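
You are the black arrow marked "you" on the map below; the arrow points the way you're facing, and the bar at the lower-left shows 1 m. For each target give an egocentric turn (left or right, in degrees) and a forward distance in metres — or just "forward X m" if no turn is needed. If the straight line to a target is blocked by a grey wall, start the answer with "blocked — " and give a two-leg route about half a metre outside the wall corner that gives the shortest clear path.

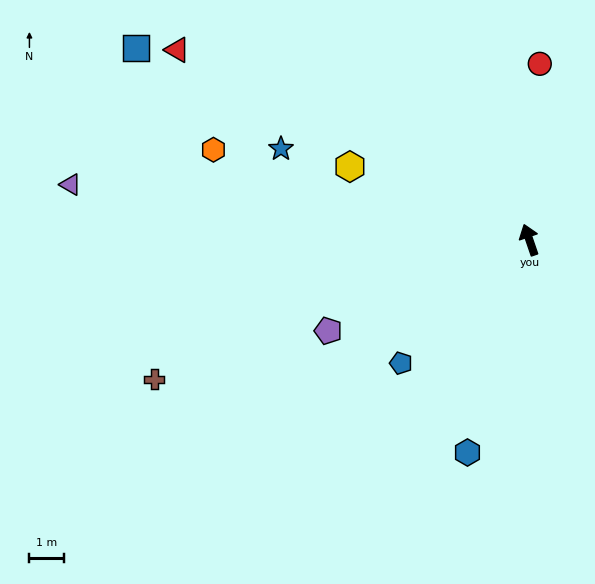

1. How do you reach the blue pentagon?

turn left 115°, forward 5.2 m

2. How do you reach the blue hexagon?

turn left 145°, forward 6.5 m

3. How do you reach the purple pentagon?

turn left 95°, forward 6.4 m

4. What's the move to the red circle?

turn right 22°, forward 5.1 m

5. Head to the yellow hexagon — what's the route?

turn left 49°, forward 5.6 m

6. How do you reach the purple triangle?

turn left 64°, forward 13.5 m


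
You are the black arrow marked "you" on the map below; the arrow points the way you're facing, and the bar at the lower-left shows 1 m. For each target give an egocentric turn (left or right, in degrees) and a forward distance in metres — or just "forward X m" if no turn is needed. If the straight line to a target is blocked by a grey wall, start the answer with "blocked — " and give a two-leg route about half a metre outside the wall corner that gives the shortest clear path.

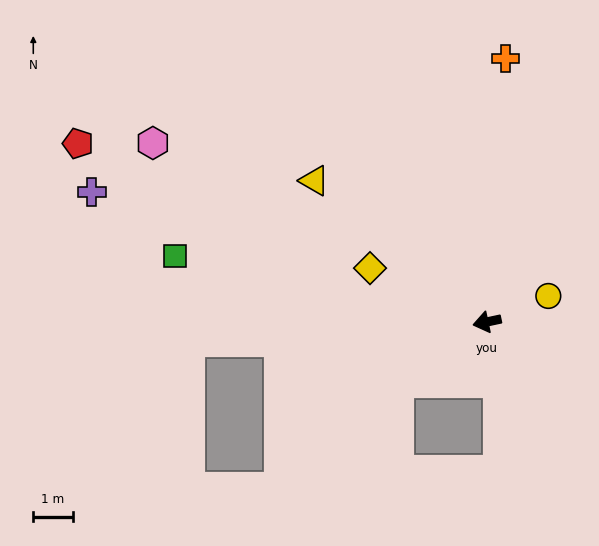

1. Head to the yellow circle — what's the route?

turn right 169°, forward 1.7 m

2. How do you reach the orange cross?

turn right 106°, forward 6.7 m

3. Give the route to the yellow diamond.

turn right 37°, forward 3.3 m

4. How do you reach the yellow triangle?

turn right 51°, forward 5.6 m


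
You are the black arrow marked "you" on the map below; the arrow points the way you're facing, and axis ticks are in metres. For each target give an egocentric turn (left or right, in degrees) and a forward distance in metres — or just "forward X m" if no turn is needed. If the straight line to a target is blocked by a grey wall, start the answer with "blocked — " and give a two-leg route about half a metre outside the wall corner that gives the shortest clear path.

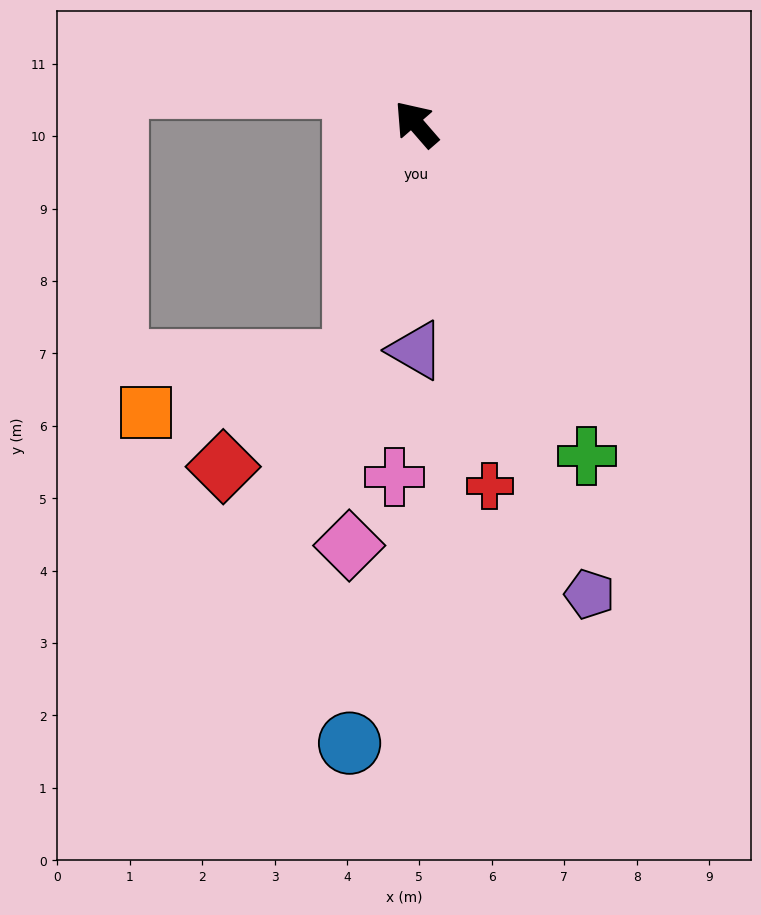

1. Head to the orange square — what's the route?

blocked — turn left 124°, forward 3.4 m, then turn right 61°, forward 3.0 m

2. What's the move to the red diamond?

blocked — turn left 124°, forward 3.4 m, then turn right 36°, forward 2.3 m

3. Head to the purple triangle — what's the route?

turn left 139°, forward 3.1 m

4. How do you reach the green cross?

turn left 166°, forward 5.2 m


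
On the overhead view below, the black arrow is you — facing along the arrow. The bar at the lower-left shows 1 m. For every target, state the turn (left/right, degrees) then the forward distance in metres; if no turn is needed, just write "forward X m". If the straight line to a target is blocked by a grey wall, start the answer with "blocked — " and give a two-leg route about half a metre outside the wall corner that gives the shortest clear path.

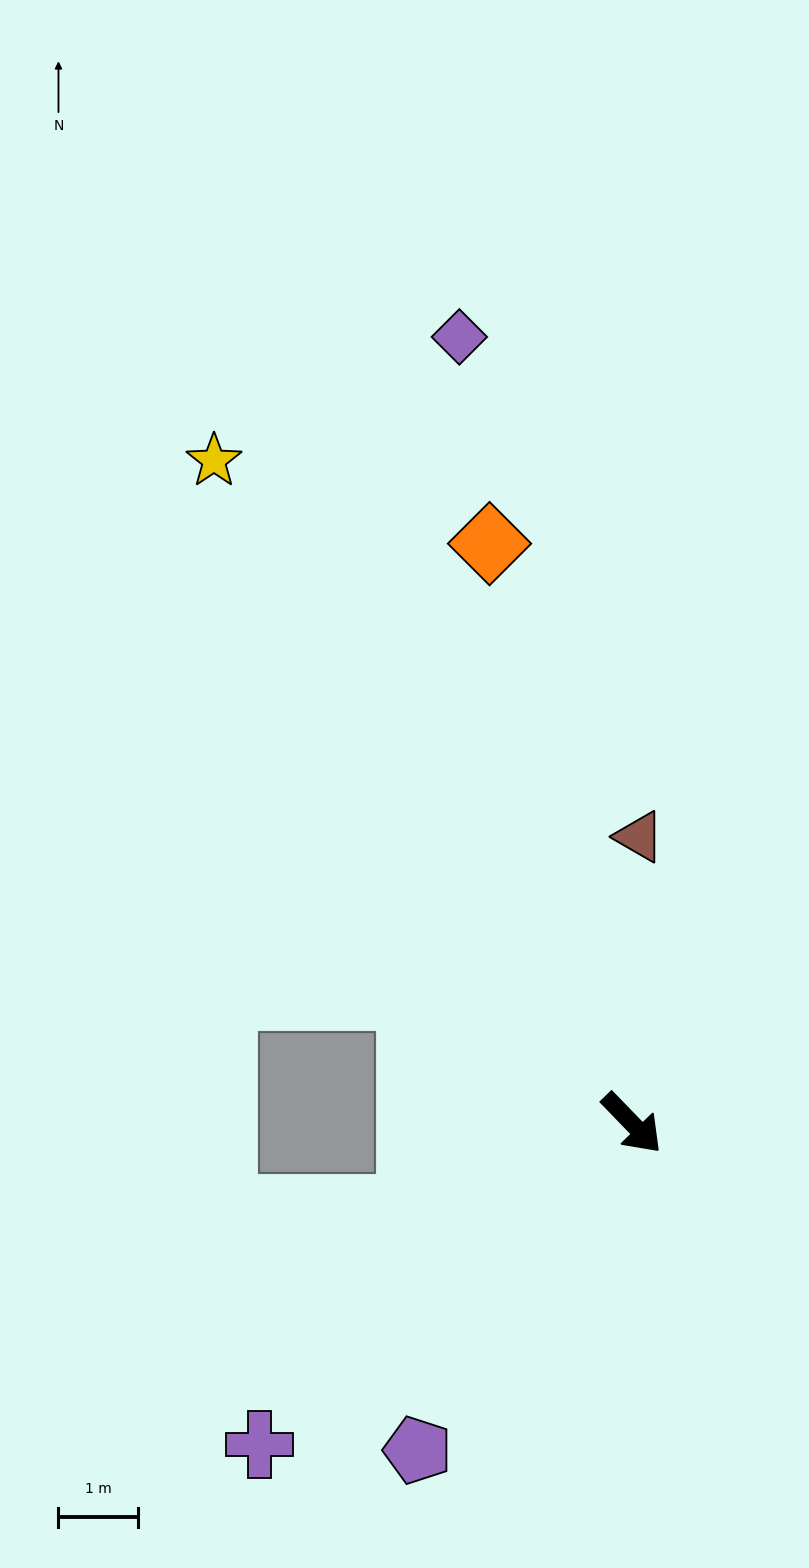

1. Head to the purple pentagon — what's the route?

turn right 77°, forward 4.9 m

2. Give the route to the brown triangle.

turn left 134°, forward 3.6 m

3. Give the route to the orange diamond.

turn left 150°, forward 7.6 m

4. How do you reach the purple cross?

turn right 93°, forward 6.2 m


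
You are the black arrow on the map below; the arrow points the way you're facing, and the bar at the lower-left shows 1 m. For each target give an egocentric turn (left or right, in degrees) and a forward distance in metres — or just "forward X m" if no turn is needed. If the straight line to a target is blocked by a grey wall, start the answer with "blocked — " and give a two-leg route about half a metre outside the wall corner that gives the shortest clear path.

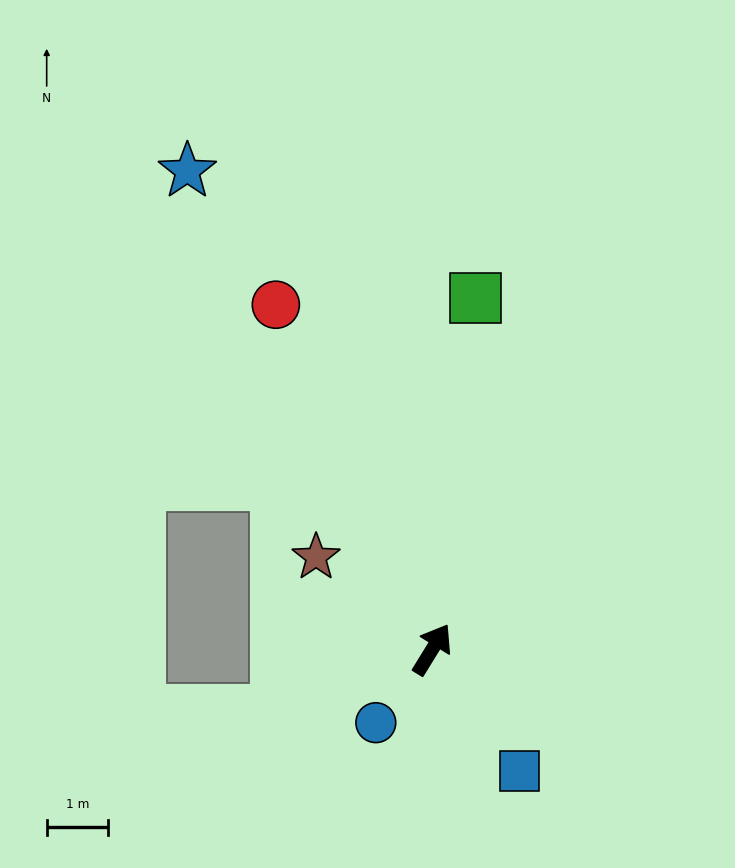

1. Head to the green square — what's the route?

turn left 25°, forward 5.7 m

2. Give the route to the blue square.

turn right 113°, forward 2.4 m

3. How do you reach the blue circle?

turn left 174°, forward 1.5 m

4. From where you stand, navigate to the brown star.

turn left 83°, forward 2.4 m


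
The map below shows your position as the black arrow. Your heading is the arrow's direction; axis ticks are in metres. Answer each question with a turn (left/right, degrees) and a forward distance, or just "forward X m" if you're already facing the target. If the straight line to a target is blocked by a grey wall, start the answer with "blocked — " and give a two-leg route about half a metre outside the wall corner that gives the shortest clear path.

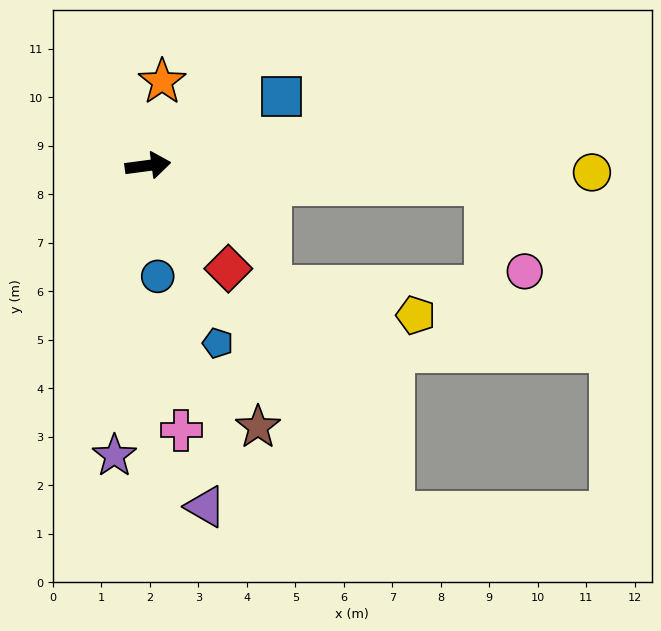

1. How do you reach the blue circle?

turn right 93°, forward 2.3 m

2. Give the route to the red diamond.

turn right 60°, forward 2.7 m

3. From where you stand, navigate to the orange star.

turn left 73°, forward 1.8 m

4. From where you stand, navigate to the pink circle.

blocked — turn right 11°, forward 7.0 m, then turn right 62°, forward 2.0 m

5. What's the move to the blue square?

turn left 20°, forward 3.1 m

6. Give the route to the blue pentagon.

turn right 76°, forward 3.9 m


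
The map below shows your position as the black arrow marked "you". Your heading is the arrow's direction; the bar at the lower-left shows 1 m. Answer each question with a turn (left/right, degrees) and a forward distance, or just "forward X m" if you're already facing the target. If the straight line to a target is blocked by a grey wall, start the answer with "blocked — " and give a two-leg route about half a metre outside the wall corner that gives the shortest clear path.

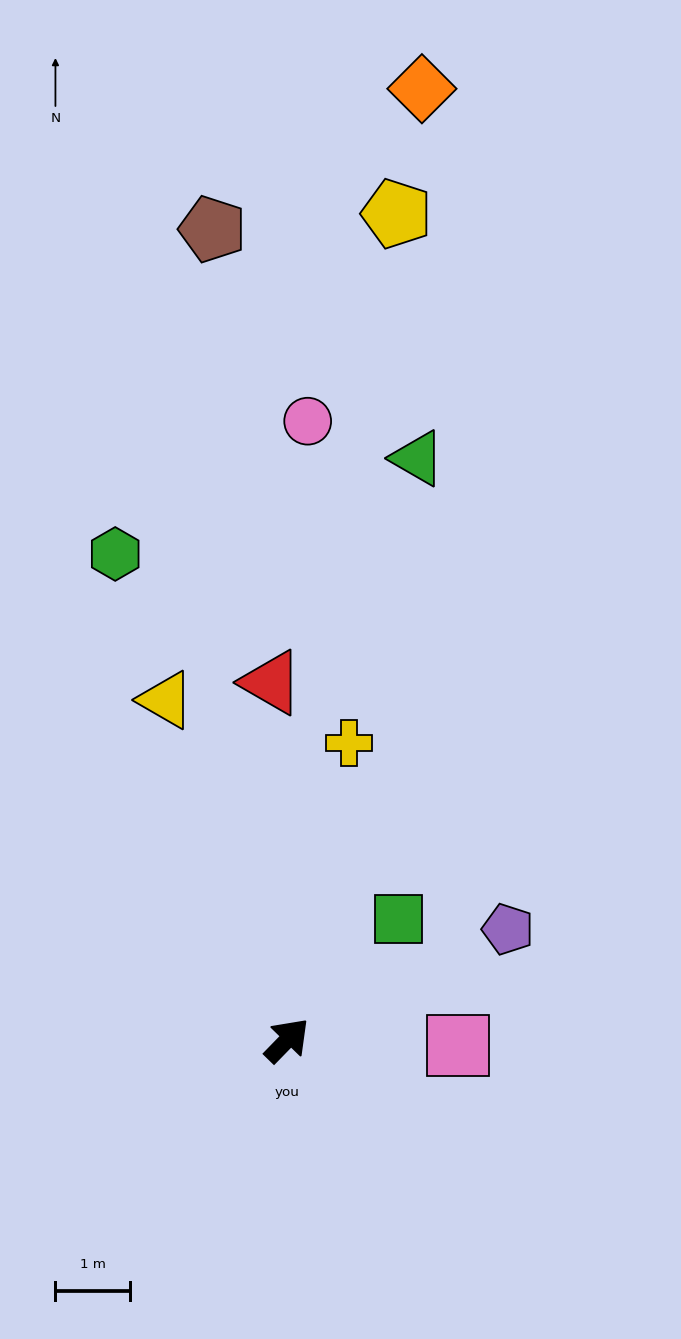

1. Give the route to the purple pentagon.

turn right 19°, forward 3.3 m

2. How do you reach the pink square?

turn right 48°, forward 2.3 m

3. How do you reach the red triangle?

turn left 47°, forward 4.8 m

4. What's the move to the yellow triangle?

turn left 64°, forward 4.8 m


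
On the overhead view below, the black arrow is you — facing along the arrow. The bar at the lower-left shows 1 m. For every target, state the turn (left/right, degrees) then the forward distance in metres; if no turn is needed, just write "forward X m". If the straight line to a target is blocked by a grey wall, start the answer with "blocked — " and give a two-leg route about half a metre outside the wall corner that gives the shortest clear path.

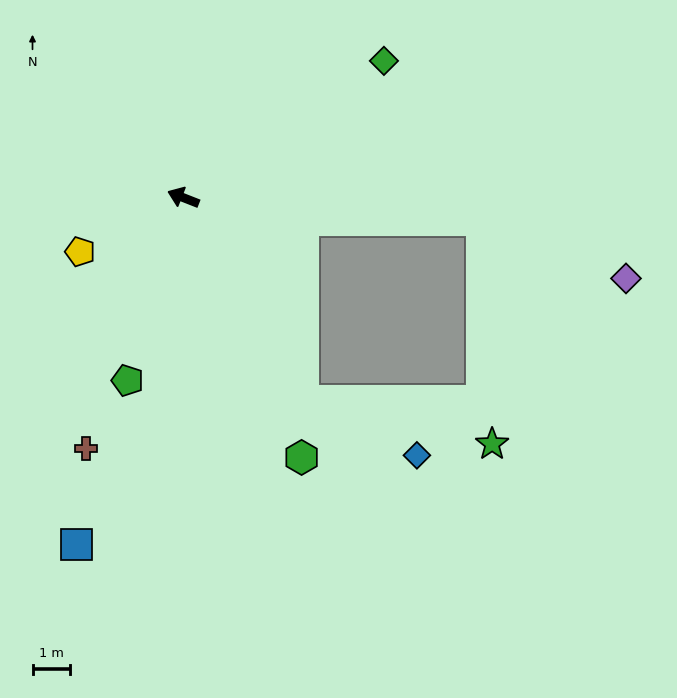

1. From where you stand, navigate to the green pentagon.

turn left 94°, forward 5.2 m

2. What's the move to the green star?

blocked — turn left 142°, forward 6.4 m, then turn left 47°, forward 5.2 m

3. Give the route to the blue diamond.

blocked — turn left 142°, forward 6.4 m, then turn left 34°, forward 3.4 m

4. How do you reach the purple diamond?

blocked — turn right 163°, forward 8.1 m, then turn right 18°, forward 4.2 m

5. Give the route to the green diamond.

turn right 124°, forward 6.6 m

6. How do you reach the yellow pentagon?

turn left 49°, forward 3.1 m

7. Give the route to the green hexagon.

turn left 136°, forward 7.7 m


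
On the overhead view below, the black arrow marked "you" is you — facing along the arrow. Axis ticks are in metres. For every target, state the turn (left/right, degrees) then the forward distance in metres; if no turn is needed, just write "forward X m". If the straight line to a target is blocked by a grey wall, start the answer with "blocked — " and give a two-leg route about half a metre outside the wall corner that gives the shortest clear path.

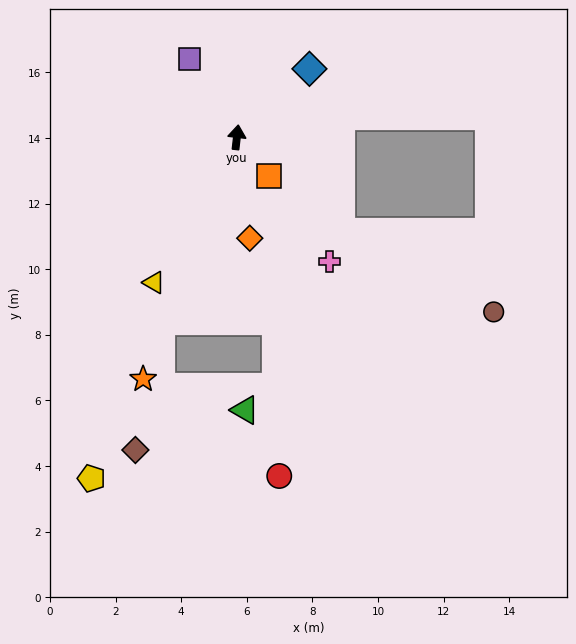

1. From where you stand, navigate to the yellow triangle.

turn left 157°, forward 5.1 m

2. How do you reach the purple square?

turn left 38°, forward 2.8 m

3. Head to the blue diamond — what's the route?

turn right 40°, forward 3.0 m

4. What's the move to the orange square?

turn right 134°, forward 1.5 m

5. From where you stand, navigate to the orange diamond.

turn right 166°, forward 3.1 m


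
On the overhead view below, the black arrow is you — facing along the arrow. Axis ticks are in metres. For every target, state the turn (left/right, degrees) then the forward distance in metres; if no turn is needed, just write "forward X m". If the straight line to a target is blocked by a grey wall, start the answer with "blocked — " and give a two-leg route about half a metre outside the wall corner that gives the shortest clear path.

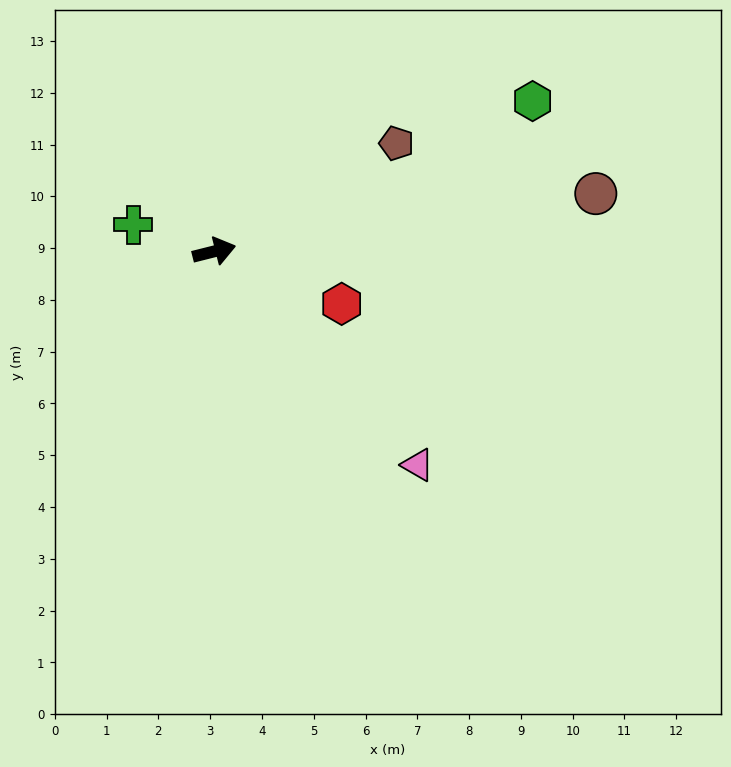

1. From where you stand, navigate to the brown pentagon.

turn left 17°, forward 4.1 m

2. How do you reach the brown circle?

turn right 6°, forward 7.5 m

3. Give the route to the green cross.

turn left 148°, forward 1.6 m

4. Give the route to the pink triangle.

turn right 61°, forward 5.7 m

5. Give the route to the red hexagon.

turn right 36°, forward 2.7 m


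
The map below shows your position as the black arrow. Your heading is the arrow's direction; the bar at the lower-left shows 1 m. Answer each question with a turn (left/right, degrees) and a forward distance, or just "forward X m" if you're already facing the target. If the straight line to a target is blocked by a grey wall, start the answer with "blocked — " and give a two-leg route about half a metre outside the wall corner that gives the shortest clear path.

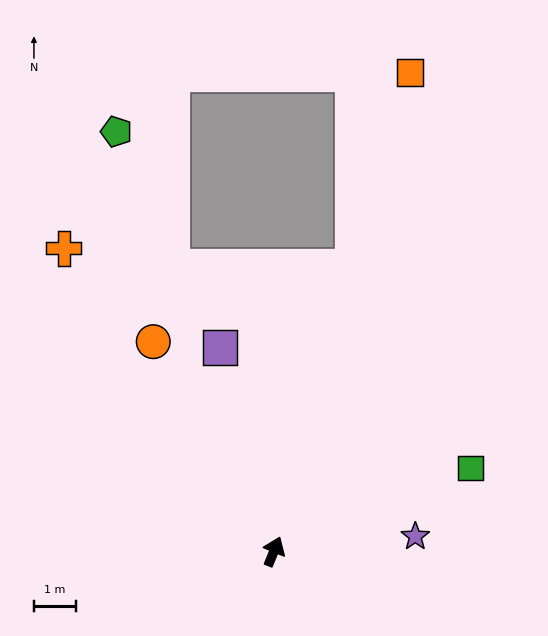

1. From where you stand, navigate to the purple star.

turn right 62°, forward 3.4 m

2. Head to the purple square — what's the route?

turn left 37°, forward 5.1 m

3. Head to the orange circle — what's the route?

turn left 52°, forward 5.8 m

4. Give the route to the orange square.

turn left 6°, forward 12.0 m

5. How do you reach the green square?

turn right 45°, forward 5.1 m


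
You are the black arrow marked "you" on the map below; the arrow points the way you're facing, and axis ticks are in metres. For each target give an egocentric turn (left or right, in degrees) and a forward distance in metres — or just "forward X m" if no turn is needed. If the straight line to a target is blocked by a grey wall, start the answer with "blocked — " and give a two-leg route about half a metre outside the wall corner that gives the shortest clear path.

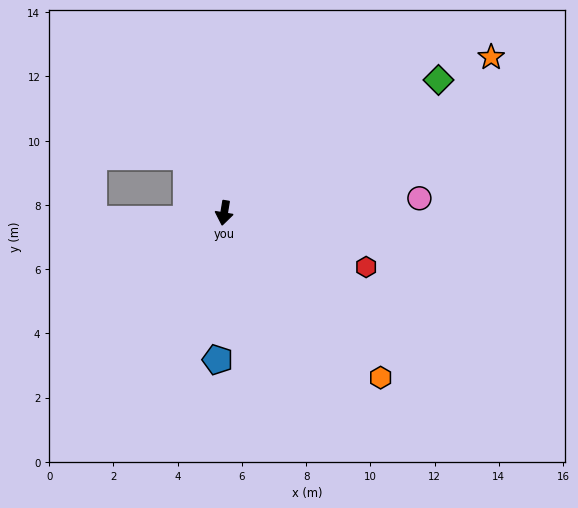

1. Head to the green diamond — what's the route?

turn left 131°, forward 7.9 m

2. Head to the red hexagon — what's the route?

turn left 79°, forward 4.7 m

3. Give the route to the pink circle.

turn left 104°, forward 6.1 m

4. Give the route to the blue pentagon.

turn left 7°, forward 4.6 m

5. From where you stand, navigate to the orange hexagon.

turn left 53°, forward 7.1 m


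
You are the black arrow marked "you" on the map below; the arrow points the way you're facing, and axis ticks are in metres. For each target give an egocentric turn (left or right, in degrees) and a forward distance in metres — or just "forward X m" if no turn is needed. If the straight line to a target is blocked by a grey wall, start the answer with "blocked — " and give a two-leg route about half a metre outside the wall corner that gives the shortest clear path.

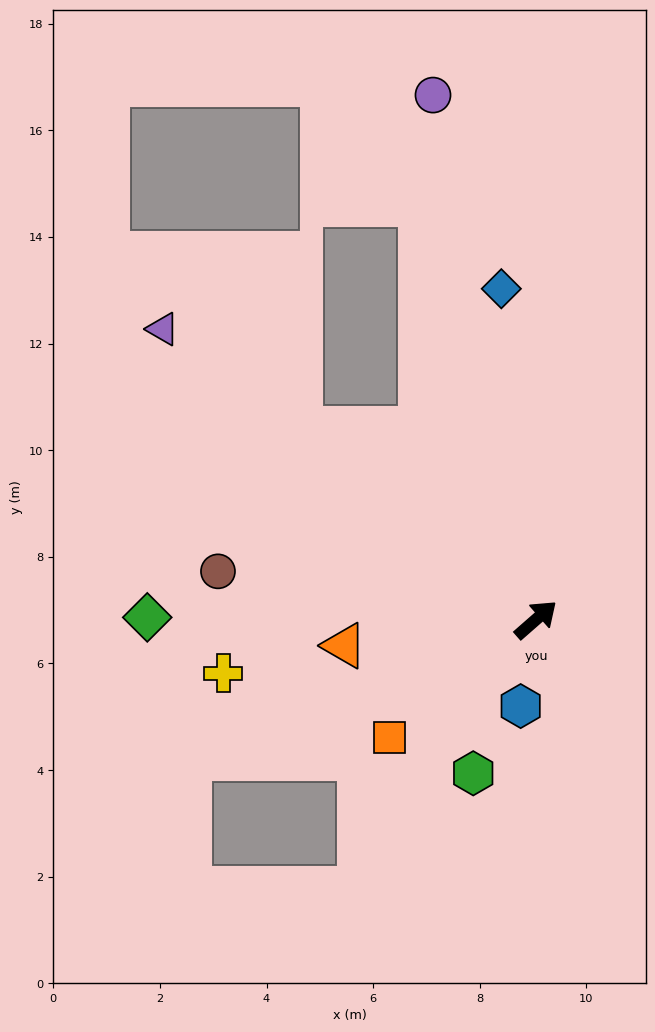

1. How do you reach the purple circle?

turn left 60°, forward 10.0 m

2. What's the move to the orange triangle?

turn left 147°, forward 3.6 m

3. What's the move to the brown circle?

turn left 130°, forward 6.0 m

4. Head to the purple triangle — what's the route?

turn left 101°, forward 8.9 m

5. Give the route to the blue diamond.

turn left 55°, forward 6.2 m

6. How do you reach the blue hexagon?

turn right 141°, forward 1.6 m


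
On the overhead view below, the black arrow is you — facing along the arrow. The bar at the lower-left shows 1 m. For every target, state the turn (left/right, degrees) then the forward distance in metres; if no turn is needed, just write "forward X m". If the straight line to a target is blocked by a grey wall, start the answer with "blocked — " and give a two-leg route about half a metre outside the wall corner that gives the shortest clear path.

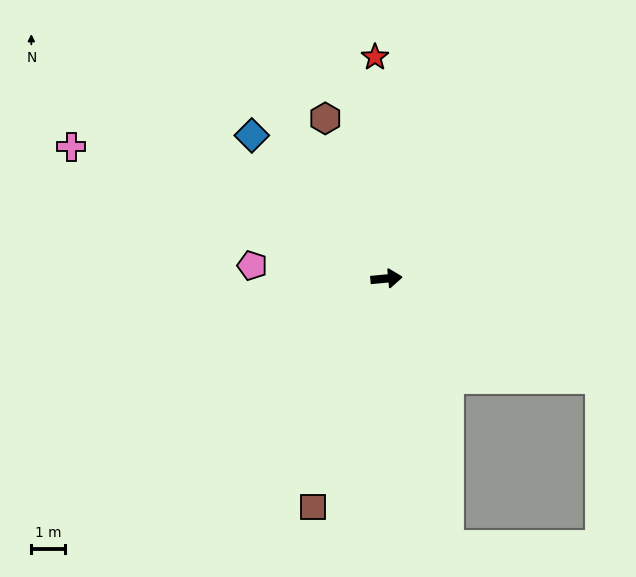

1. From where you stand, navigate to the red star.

turn left 88°, forward 6.5 m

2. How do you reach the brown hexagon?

turn left 106°, forward 5.1 m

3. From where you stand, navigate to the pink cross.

turn left 152°, forward 10.1 m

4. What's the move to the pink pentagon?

turn left 169°, forward 4.0 m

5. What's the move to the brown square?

turn right 113°, forward 7.1 m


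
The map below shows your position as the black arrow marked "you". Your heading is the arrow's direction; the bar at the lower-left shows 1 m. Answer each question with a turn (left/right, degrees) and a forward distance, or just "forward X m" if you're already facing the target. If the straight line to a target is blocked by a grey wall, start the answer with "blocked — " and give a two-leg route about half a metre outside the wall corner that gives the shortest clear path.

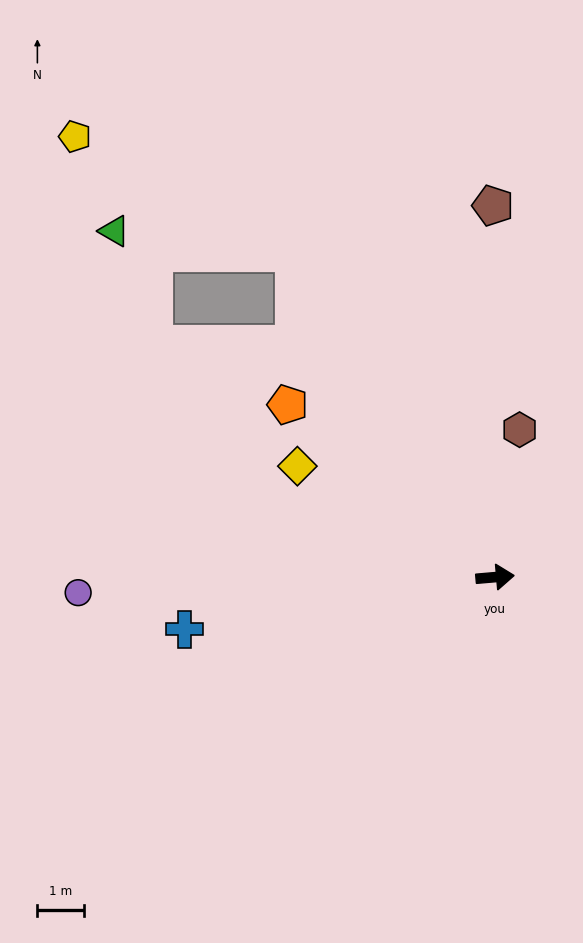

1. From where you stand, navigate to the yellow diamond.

turn left 146°, forward 4.9 m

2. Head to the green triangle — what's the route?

blocked — turn left 117°, forward 8.2 m, then turn left 51°, forward 3.9 m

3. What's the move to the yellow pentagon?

blocked — turn left 117°, forward 8.2 m, then turn left 30°, forward 5.4 m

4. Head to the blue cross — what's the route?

turn right 175°, forward 6.8 m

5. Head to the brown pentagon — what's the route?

turn left 85°, forward 8.0 m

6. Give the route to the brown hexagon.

turn left 76°, forward 3.2 m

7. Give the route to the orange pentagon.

turn left 135°, forward 5.8 m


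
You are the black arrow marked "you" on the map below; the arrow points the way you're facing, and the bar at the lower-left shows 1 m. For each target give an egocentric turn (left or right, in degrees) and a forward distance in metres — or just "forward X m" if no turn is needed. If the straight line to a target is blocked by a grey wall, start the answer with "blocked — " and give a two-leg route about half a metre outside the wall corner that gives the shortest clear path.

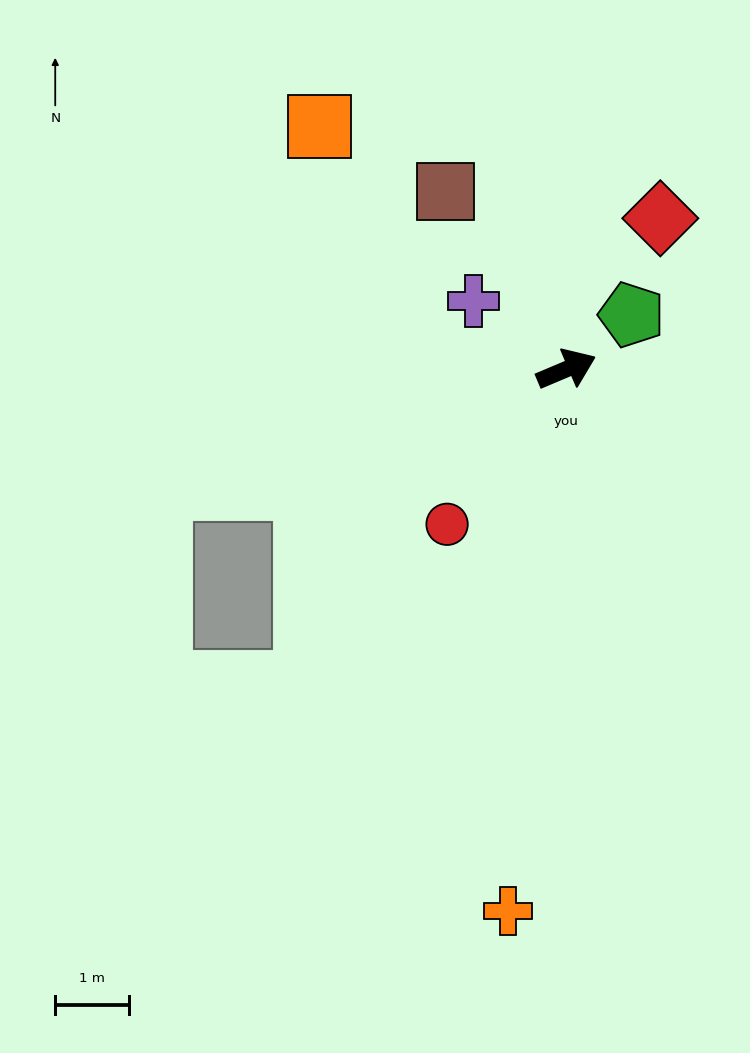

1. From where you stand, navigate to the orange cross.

turn right 119°, forward 7.4 m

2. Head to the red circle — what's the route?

turn right 150°, forward 2.6 m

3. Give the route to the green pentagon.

turn left 17°, forward 1.1 m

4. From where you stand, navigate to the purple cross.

turn left 121°, forward 1.6 m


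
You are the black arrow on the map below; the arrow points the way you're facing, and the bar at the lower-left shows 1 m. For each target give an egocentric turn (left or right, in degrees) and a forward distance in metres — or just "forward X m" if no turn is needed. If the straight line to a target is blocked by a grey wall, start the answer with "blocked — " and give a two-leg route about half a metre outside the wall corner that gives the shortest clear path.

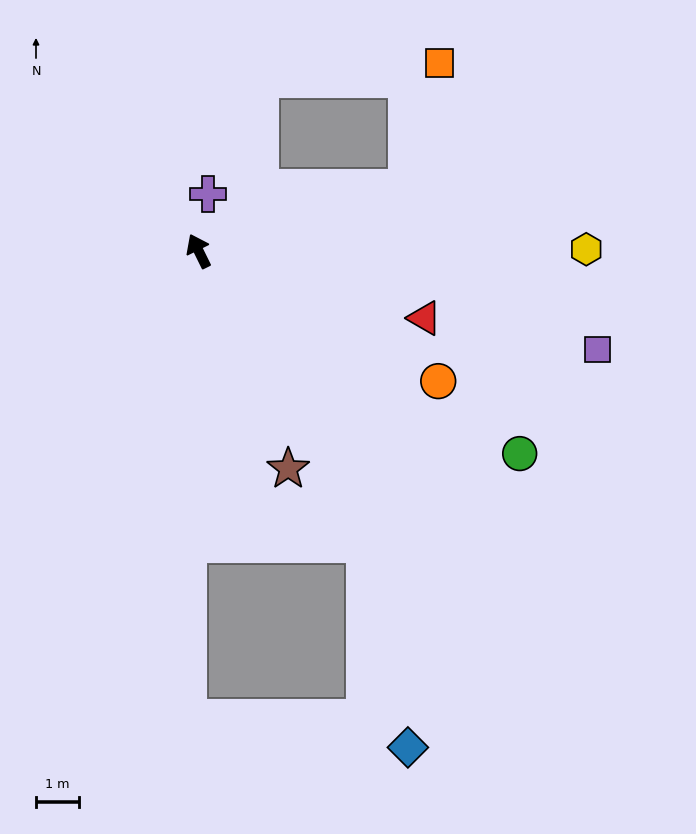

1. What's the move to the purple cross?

turn right 35°, forward 1.3 m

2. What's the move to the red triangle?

turn right 133°, forward 5.5 m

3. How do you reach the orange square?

blocked — turn right 99°, forward 5.1 m, then turn left 58°, forward 3.0 m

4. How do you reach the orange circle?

turn right 145°, forward 6.3 m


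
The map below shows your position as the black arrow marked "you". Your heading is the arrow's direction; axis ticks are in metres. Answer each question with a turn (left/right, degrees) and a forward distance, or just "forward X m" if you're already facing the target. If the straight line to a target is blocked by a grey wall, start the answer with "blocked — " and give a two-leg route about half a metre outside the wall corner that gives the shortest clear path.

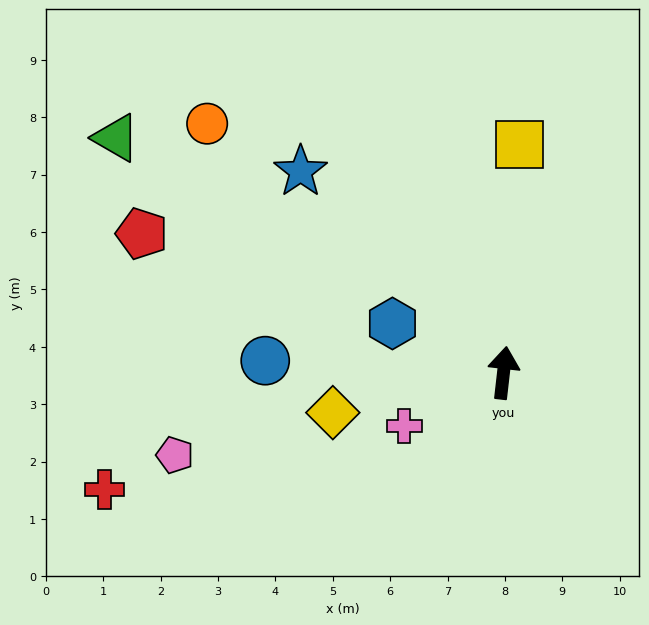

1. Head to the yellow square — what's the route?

turn left 2°, forward 4.0 m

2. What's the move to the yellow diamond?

turn left 110°, forward 3.1 m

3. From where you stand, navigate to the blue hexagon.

turn left 73°, forward 2.1 m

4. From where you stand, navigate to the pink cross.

turn left 125°, forward 2.0 m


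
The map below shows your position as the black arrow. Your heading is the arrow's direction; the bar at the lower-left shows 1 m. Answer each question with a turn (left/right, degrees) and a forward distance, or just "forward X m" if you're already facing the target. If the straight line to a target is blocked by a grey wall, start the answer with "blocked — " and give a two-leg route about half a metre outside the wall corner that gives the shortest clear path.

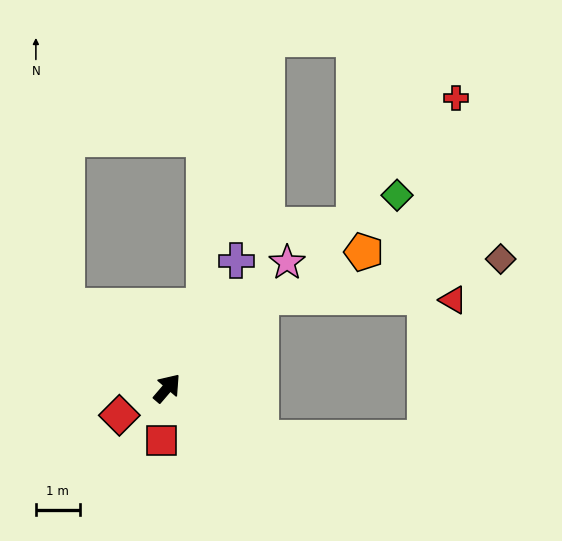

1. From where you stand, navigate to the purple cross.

turn left 12°, forward 3.3 m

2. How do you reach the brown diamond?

blocked — turn right 5°, forward 3.0 m, then turn right 36°, forward 5.5 m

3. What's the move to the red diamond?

turn left 160°, forward 1.3 m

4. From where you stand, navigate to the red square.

turn right 146°, forward 1.2 m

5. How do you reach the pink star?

turn right 3°, forward 4.0 m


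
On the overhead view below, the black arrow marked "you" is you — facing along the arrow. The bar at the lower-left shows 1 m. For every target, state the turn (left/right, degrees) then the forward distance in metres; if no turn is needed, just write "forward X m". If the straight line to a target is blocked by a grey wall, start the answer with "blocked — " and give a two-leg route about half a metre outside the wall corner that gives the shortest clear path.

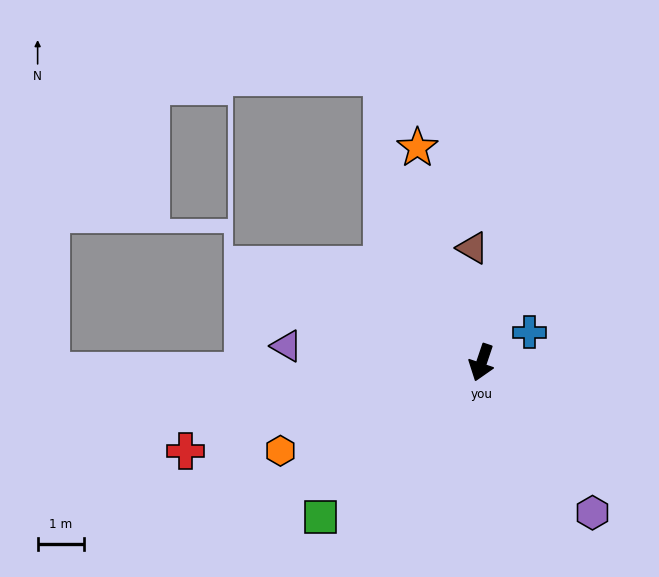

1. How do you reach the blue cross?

turn left 141°, forward 1.2 m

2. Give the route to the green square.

turn right 28°, forward 4.8 m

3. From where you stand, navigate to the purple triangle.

turn right 76°, forward 4.2 m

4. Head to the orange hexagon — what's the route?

turn right 48°, forward 4.7 m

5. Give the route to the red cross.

turn right 55°, forward 6.6 m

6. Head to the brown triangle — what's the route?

turn right 157°, forward 2.5 m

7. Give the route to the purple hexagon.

turn left 55°, forward 4.0 m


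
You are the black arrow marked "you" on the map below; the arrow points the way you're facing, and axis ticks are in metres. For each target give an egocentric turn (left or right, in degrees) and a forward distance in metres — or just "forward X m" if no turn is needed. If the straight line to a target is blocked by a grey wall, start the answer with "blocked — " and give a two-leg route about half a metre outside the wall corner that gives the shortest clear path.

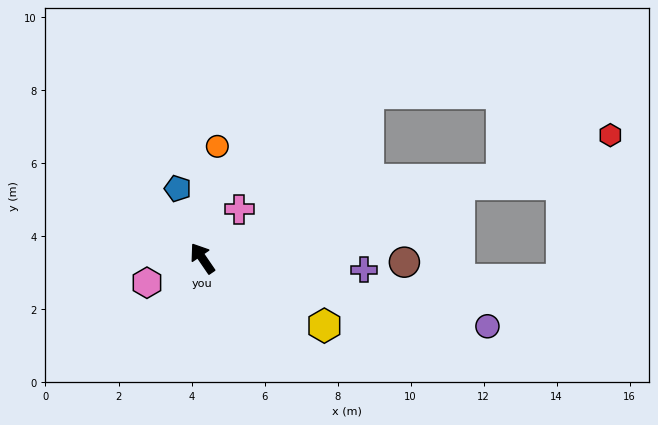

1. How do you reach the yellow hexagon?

turn right 153°, forward 3.8 m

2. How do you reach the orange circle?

turn right 42°, forward 3.1 m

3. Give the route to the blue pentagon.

turn right 15°, forward 2.0 m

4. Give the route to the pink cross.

turn right 71°, forward 1.7 m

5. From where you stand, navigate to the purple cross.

turn right 128°, forward 4.4 m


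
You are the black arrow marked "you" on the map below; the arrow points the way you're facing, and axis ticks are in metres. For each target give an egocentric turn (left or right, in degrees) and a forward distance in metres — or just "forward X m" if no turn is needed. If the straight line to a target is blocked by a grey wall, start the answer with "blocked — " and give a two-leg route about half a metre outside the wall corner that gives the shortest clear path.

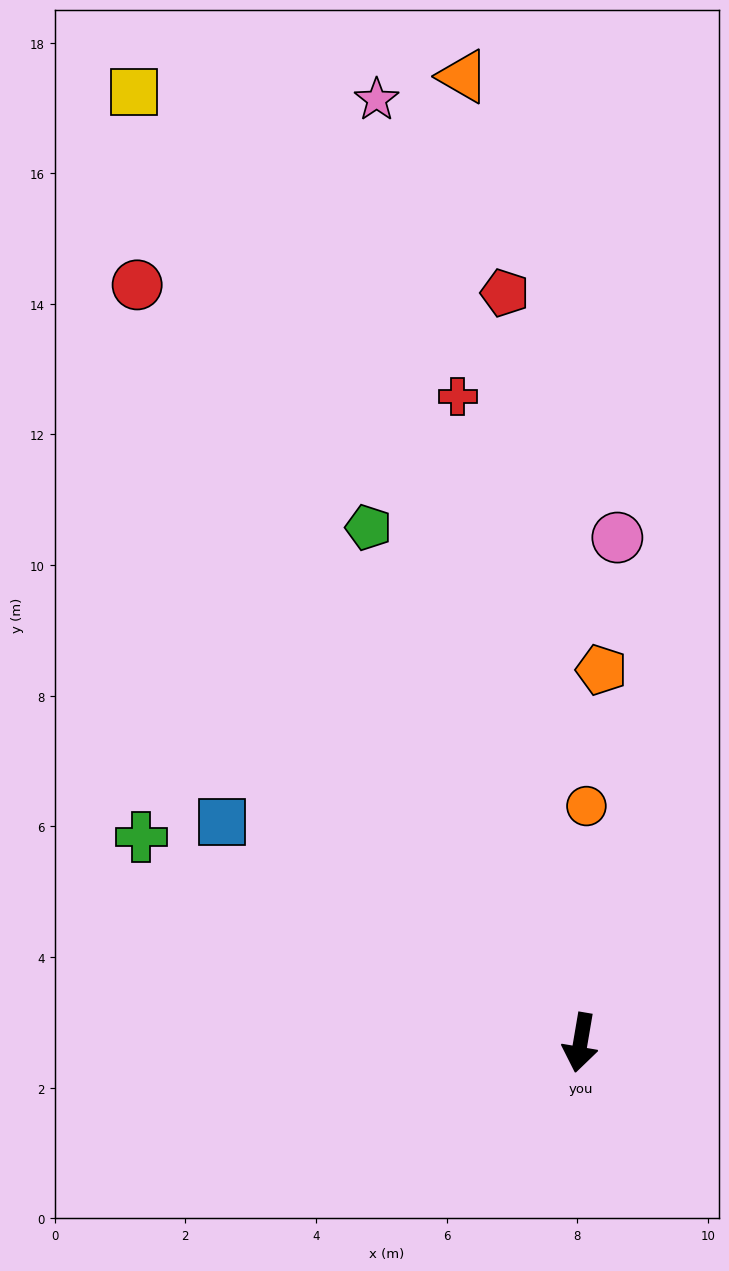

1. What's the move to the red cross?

turn right 160°, forward 10.1 m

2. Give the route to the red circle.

turn right 140°, forward 13.4 m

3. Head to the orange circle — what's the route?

turn right 172°, forward 3.6 m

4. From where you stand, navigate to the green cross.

turn right 105°, forward 7.4 m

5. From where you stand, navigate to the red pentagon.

turn right 165°, forward 11.5 m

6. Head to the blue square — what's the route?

turn right 112°, forward 6.4 m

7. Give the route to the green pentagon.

turn right 148°, forward 8.5 m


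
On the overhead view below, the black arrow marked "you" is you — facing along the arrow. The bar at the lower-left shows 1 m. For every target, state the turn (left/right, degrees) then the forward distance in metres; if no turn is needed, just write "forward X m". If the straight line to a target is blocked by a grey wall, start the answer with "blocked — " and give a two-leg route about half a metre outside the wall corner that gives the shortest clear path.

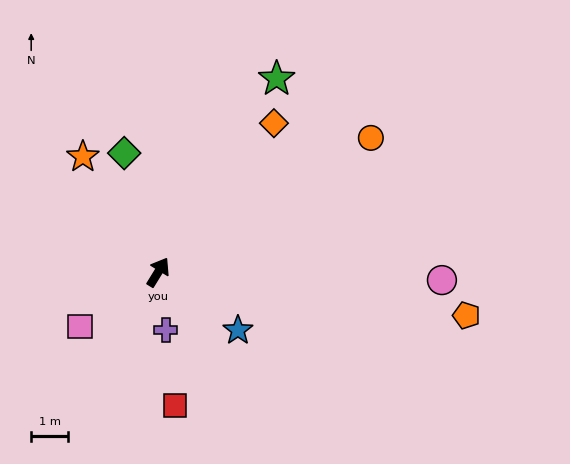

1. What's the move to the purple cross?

turn right 141°, forward 1.6 m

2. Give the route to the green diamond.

turn left 48°, forward 3.4 m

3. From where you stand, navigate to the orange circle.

turn right 26°, forward 6.8 m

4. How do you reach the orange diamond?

turn right 6°, forward 5.1 m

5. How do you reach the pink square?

turn left 156°, forward 2.6 m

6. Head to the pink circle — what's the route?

turn right 60°, forward 7.7 m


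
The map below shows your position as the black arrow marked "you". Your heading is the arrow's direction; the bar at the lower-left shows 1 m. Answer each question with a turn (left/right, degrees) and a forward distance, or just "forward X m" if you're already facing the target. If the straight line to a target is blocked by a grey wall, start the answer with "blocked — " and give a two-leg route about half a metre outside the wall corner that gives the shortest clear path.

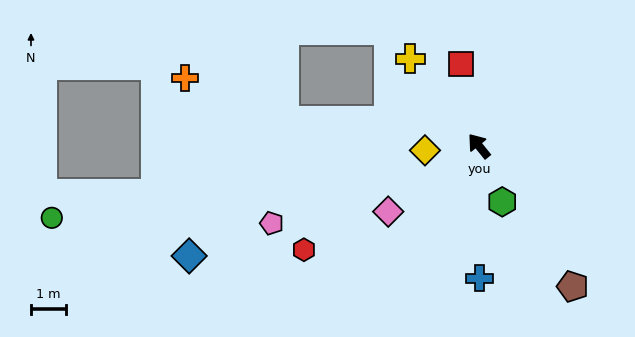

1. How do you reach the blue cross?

turn left 141°, forward 3.8 m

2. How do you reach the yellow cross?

forward 3.2 m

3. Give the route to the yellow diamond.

turn left 56°, forward 1.6 m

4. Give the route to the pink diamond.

turn left 87°, forward 3.2 m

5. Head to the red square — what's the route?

turn right 26°, forward 2.4 m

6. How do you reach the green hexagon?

turn left 164°, forward 1.8 m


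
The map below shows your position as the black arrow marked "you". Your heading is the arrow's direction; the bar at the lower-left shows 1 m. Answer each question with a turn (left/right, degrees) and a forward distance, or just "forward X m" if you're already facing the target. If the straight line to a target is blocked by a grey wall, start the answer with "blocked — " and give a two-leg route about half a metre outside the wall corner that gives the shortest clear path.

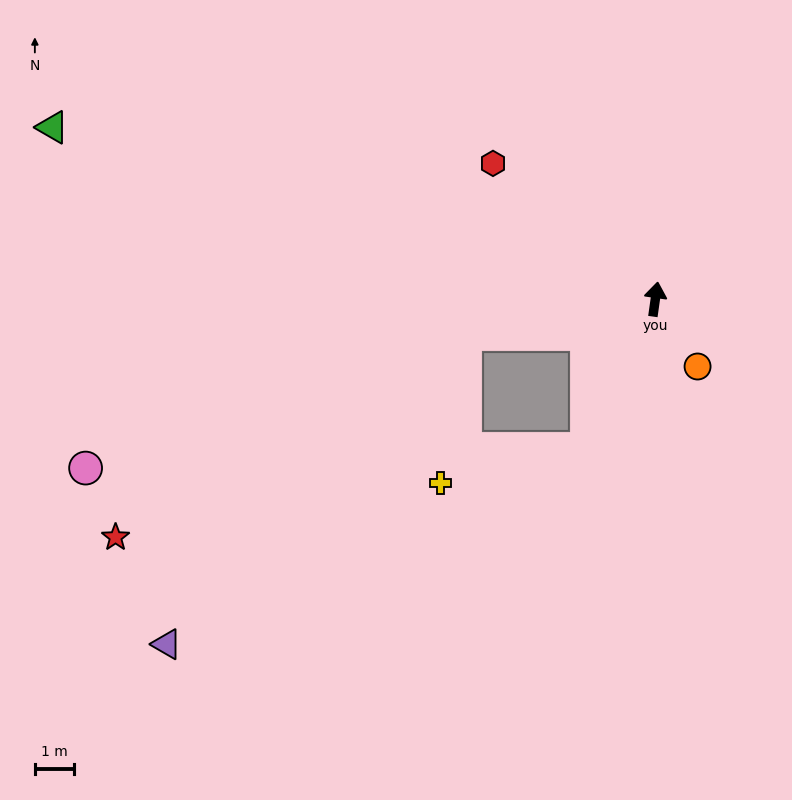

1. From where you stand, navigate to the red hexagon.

turn left 58°, forward 5.3 m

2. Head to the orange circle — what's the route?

turn right 140°, forward 2.0 m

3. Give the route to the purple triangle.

blocked — turn left 108°, forward 4.9 m, then turn left 36°, forward 10.9 m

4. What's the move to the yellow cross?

blocked — turn left 163°, forward 4.2 m, then turn right 52°, forward 3.8 m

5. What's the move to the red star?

blocked — turn left 108°, forward 4.9 m, then turn left 20°, forward 10.2 m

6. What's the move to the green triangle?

turn left 82°, forward 15.9 m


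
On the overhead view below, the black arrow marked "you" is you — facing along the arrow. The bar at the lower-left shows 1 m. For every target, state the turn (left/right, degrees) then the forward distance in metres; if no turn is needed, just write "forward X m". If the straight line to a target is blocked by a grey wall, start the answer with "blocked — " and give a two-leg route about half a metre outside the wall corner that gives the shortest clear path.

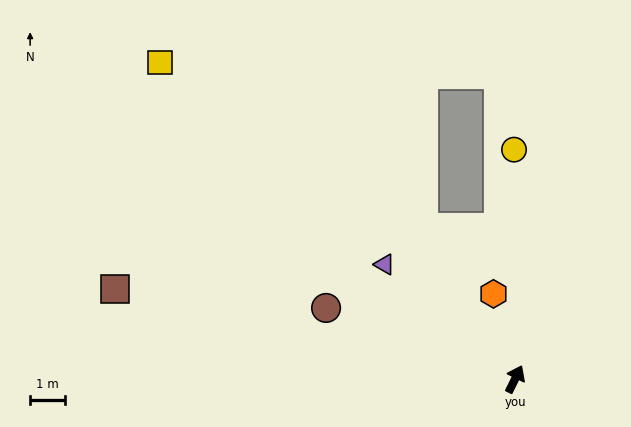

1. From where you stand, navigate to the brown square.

turn left 103°, forward 11.9 m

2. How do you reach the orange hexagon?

turn left 40°, forward 2.6 m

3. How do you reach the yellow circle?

turn left 26°, forward 6.7 m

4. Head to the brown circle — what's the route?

turn left 96°, forward 5.9 m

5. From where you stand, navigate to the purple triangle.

turn left 75°, forward 5.0 m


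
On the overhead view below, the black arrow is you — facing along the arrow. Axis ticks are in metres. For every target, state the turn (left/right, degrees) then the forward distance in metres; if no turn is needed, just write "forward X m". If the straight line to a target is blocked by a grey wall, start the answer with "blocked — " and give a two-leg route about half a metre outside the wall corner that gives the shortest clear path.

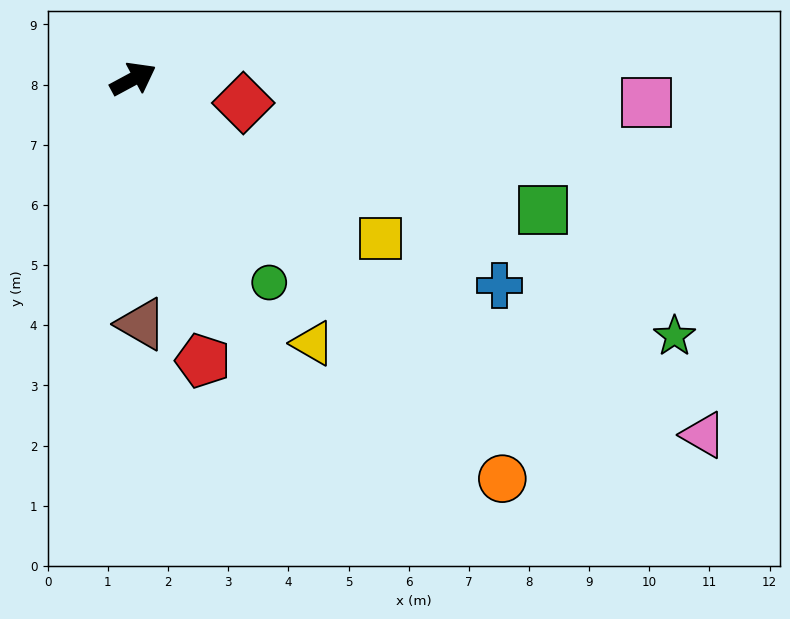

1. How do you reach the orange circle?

turn right 76°, forward 9.0 m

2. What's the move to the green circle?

turn right 85°, forward 4.1 m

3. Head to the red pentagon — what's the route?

turn right 104°, forward 4.8 m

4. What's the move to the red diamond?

turn right 41°, forward 1.9 m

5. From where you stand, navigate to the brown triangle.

turn right 116°, forward 4.1 m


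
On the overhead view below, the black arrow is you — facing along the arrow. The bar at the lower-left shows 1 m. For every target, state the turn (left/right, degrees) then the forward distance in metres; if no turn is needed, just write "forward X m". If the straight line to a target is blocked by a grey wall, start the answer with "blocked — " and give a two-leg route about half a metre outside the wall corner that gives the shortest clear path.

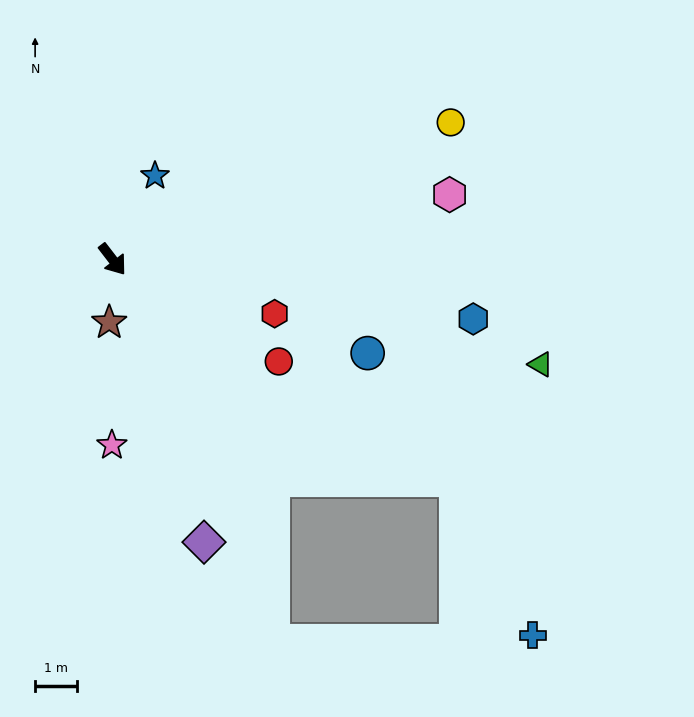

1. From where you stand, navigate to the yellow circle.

turn left 74°, forward 8.7 m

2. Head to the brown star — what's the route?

turn right 41°, forward 1.5 m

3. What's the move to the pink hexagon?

turn left 63°, forward 8.2 m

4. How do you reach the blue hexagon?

turn left 43°, forward 8.7 m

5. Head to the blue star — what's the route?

turn left 116°, forward 2.2 m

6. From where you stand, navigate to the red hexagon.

turn left 34°, forward 4.1 m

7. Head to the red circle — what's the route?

turn left 21°, forward 4.7 m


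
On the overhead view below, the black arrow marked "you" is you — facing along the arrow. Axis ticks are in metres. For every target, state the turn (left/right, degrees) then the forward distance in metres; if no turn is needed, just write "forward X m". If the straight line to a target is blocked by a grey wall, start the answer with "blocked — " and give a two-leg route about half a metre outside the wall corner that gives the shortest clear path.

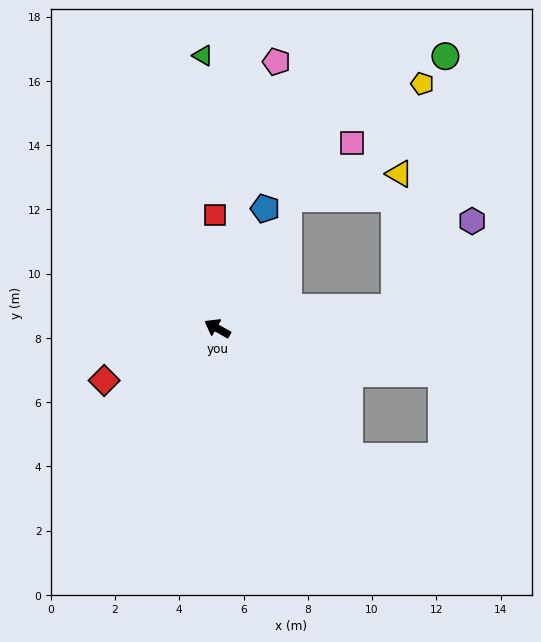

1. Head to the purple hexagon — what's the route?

blocked — turn right 144°, forward 5.6 m, then turn left 42°, forward 3.6 m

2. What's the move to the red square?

turn right 59°, forward 3.5 m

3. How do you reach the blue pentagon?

turn right 82°, forward 4.0 m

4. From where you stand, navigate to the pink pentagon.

turn right 73°, forward 8.5 m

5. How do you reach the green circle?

blocked — turn right 144°, forward 5.6 m, then turn left 72°, forward 8.0 m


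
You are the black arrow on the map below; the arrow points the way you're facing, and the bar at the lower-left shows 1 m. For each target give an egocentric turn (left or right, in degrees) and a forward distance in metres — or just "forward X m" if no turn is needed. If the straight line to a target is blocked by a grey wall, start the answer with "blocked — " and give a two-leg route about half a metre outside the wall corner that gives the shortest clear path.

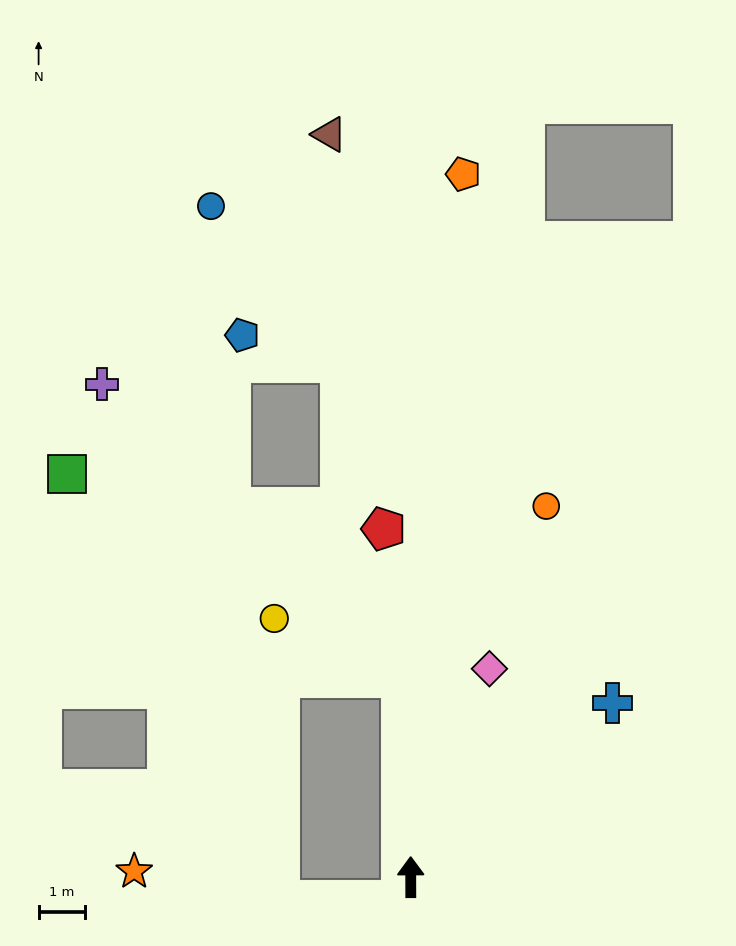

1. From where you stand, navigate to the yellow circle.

blocked — turn left 3°, forward 4.3 m, then turn left 62°, forward 3.0 m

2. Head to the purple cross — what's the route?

blocked — turn left 3°, forward 4.3 m, then turn left 42°, forward 9.0 m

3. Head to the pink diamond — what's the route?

turn right 21°, forward 4.8 m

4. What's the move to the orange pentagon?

turn right 4°, forward 15.1 m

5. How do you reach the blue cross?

turn right 49°, forward 5.7 m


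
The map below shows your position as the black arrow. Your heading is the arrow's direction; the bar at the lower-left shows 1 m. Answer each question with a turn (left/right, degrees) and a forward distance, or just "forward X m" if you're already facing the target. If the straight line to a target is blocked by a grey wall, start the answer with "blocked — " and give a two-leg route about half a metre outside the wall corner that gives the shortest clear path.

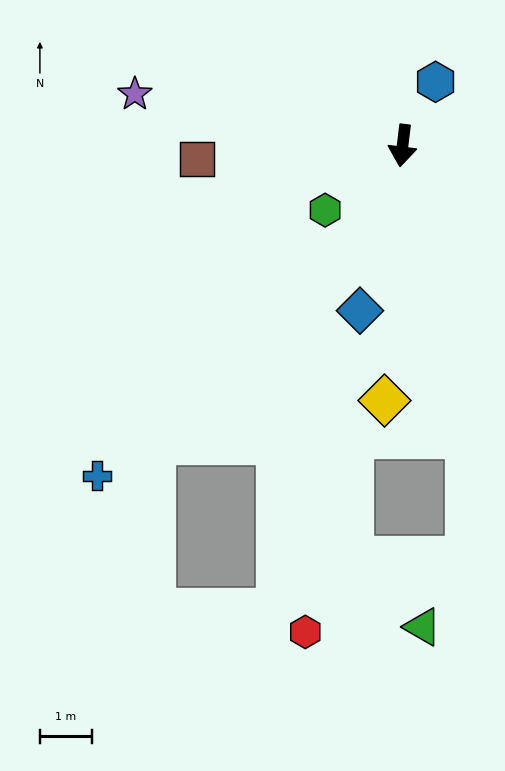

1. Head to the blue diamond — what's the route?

turn right 7°, forward 3.3 m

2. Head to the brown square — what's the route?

turn right 79°, forward 4.0 m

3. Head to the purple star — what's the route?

turn right 94°, forward 5.3 m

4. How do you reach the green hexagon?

turn right 43°, forward 1.9 m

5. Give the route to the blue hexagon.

turn left 160°, forward 1.4 m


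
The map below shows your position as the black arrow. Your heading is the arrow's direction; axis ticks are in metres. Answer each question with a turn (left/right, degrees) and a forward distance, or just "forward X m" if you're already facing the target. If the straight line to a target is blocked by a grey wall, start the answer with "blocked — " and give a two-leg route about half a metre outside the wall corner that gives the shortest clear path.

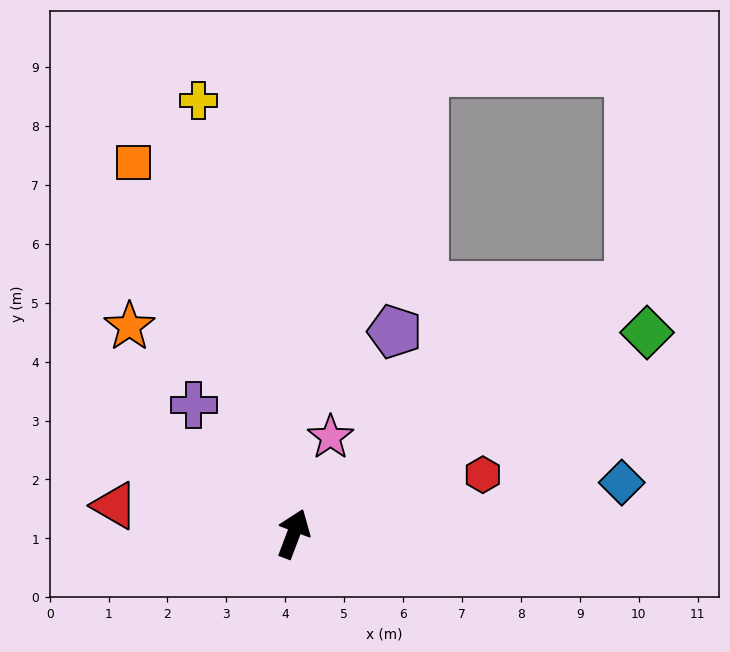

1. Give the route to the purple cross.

turn left 59°, forward 2.8 m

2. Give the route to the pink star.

forward 1.8 m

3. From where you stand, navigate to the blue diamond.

turn right 60°, forward 5.6 m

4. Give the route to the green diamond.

turn right 40°, forward 6.9 m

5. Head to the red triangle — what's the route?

turn left 102°, forward 3.1 m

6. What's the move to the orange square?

turn left 44°, forward 6.9 m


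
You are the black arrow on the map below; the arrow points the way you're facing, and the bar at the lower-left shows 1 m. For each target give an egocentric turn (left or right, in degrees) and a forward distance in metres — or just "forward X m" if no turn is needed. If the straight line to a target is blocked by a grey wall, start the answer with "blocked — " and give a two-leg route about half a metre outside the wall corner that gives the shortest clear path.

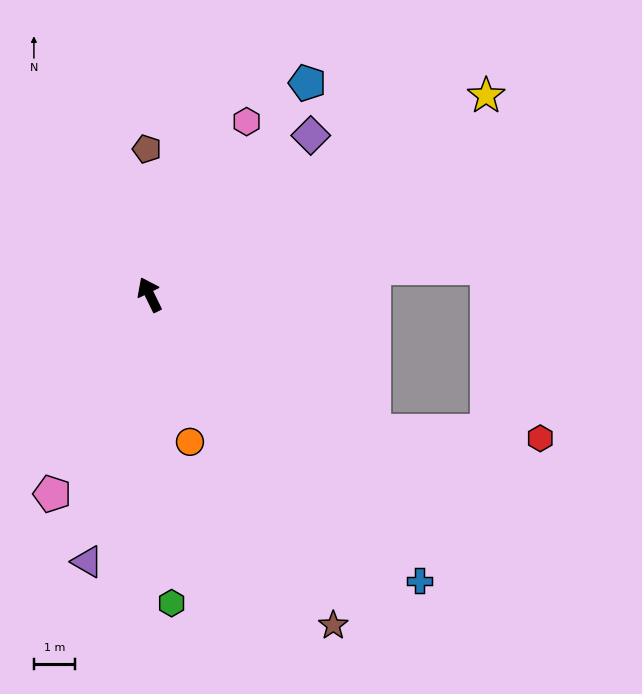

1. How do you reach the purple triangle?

turn left 141°, forward 6.6 m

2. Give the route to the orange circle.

turn left 169°, forward 3.7 m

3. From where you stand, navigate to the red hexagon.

blocked — turn right 148°, forward 6.3 m, then turn left 30°, forward 4.0 m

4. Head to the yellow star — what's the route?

turn right 85°, forward 9.4 m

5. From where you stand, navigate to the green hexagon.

turn left 158°, forward 7.4 m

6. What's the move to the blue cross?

turn right 163°, forward 9.5 m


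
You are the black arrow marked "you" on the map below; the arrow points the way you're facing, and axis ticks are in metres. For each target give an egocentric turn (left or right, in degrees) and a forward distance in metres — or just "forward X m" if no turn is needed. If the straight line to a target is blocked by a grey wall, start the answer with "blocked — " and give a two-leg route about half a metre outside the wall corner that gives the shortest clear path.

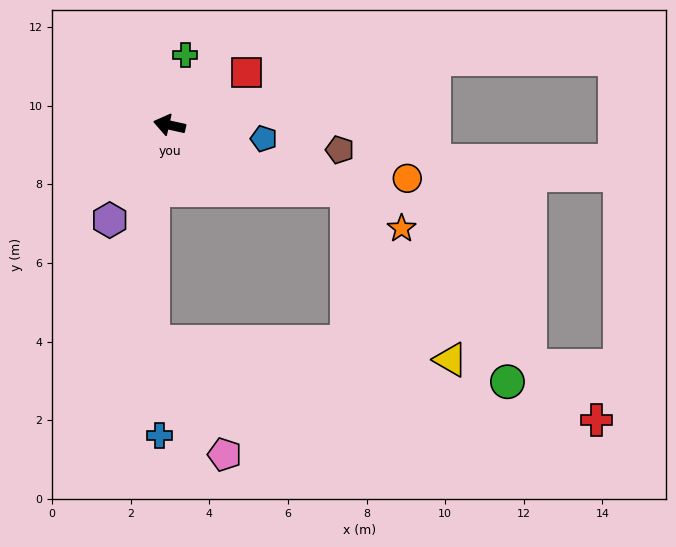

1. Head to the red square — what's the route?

turn right 133°, forward 2.4 m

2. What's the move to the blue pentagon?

turn right 176°, forward 2.4 m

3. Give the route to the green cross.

turn right 90°, forward 1.8 m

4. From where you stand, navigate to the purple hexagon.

turn left 70°, forward 2.9 m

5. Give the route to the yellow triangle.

blocked — turn left 172°, forward 4.8 m, then turn right 38°, forward 5.1 m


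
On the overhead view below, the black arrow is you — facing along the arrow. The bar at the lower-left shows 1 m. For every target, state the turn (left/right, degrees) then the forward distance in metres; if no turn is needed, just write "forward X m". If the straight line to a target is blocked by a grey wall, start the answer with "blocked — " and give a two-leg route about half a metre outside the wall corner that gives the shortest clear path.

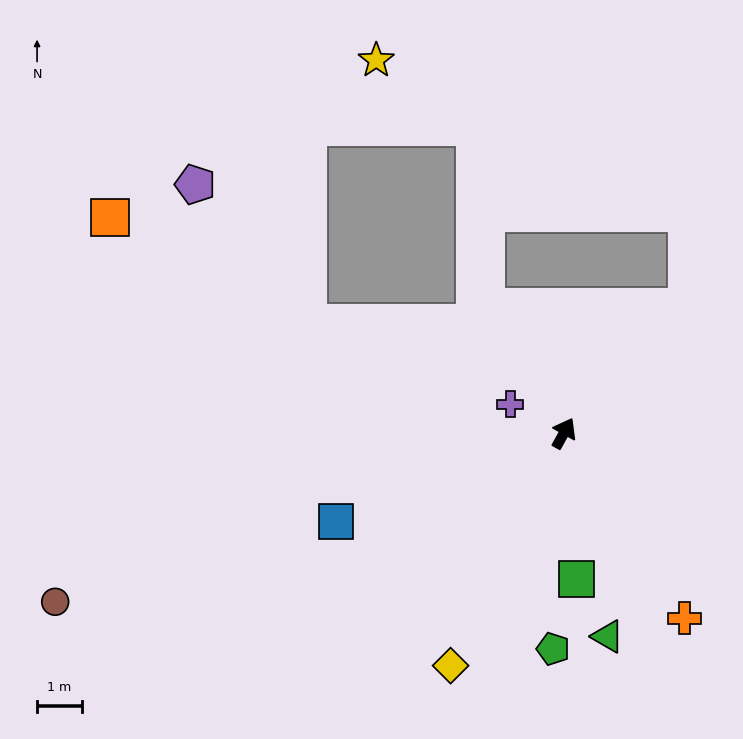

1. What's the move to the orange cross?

turn right 118°, forward 4.9 m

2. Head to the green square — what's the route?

turn right 146°, forward 3.3 m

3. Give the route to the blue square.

turn left 140°, forward 5.4 m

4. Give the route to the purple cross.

turn left 91°, forward 1.4 m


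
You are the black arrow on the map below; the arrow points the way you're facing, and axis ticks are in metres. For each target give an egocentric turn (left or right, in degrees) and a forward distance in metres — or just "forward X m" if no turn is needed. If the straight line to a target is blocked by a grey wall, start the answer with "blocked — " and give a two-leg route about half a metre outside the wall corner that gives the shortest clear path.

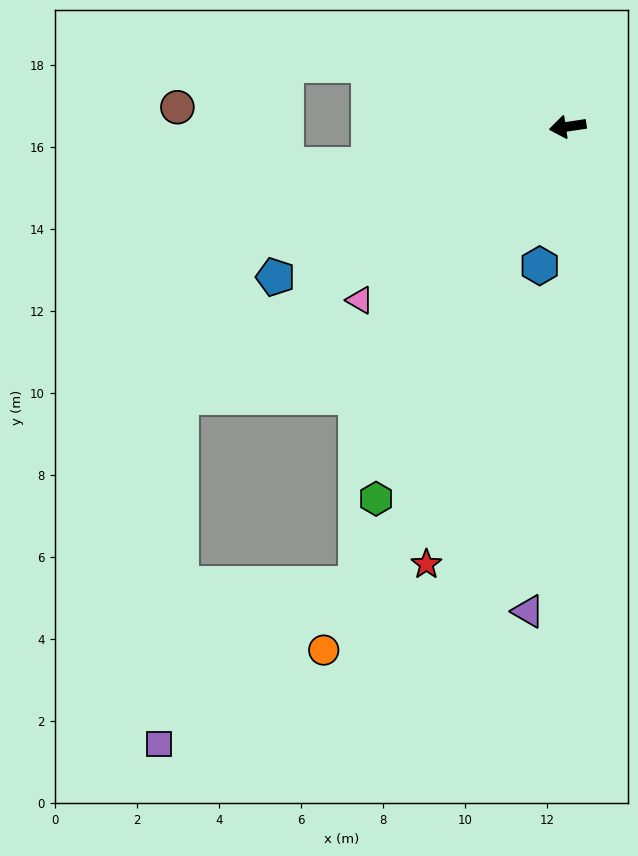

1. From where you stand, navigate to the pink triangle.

turn left 31°, forward 6.6 m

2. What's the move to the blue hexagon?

turn left 70°, forward 3.5 m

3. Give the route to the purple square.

blocked — turn left 26°, forward 11.5 m, then turn left 52°, forward 8.5 m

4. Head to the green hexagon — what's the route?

turn left 54°, forward 10.2 m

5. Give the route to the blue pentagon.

turn left 19°, forward 8.0 m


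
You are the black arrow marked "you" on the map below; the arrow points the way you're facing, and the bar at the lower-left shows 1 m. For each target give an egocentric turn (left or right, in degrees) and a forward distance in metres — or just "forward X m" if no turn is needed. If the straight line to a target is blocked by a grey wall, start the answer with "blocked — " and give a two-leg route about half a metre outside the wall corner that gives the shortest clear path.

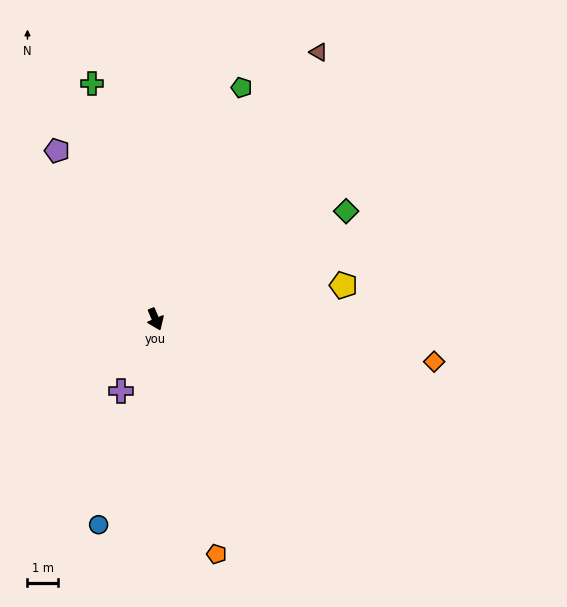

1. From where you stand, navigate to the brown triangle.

turn left 126°, forward 10.3 m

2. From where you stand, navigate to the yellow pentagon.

turn left 77°, forward 6.3 m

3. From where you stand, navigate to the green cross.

turn left 172°, forward 8.0 m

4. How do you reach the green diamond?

turn left 97°, forward 7.2 m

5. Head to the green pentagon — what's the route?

turn left 137°, forward 8.1 m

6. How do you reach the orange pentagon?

turn right 8°, forward 8.0 m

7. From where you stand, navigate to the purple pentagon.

turn right 173°, forward 6.4 m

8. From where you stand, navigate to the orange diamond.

turn left 58°, forward 9.3 m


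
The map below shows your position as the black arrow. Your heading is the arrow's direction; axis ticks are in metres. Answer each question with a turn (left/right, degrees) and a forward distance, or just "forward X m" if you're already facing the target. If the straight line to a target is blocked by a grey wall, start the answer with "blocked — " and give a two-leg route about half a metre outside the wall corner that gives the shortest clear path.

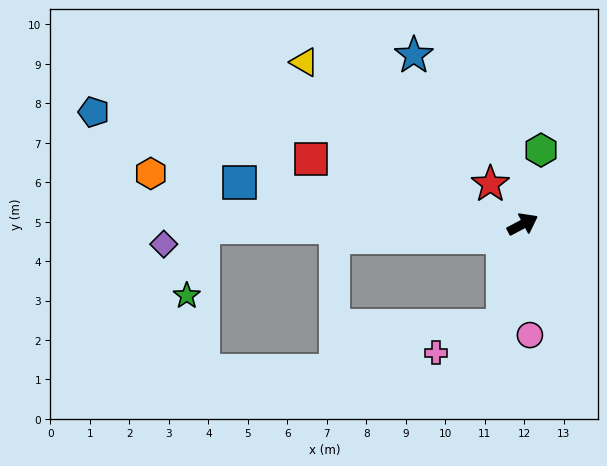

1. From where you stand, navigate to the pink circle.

turn right 114°, forward 2.8 m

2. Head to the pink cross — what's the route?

blocked — turn right 129°, forward 2.6 m, then turn right 56°, forward 1.8 m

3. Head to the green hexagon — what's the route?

turn left 48°, forward 1.9 m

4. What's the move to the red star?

turn left 101°, forward 1.3 m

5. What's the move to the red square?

turn left 135°, forward 5.6 m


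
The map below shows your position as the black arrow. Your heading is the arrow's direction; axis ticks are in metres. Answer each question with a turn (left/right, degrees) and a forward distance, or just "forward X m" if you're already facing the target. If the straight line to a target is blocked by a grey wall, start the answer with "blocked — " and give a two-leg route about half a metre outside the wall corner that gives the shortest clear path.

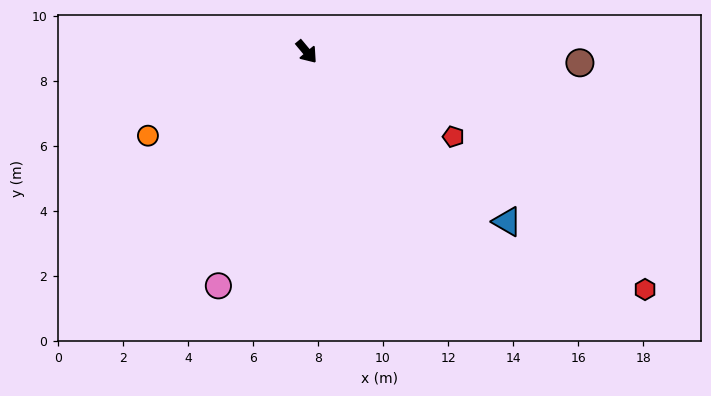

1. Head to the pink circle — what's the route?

turn right 60°, forward 7.7 m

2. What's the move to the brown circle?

turn left 48°, forward 8.4 m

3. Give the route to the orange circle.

turn right 102°, forward 5.5 m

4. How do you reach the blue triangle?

turn left 10°, forward 8.1 m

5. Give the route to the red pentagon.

turn left 20°, forward 5.2 m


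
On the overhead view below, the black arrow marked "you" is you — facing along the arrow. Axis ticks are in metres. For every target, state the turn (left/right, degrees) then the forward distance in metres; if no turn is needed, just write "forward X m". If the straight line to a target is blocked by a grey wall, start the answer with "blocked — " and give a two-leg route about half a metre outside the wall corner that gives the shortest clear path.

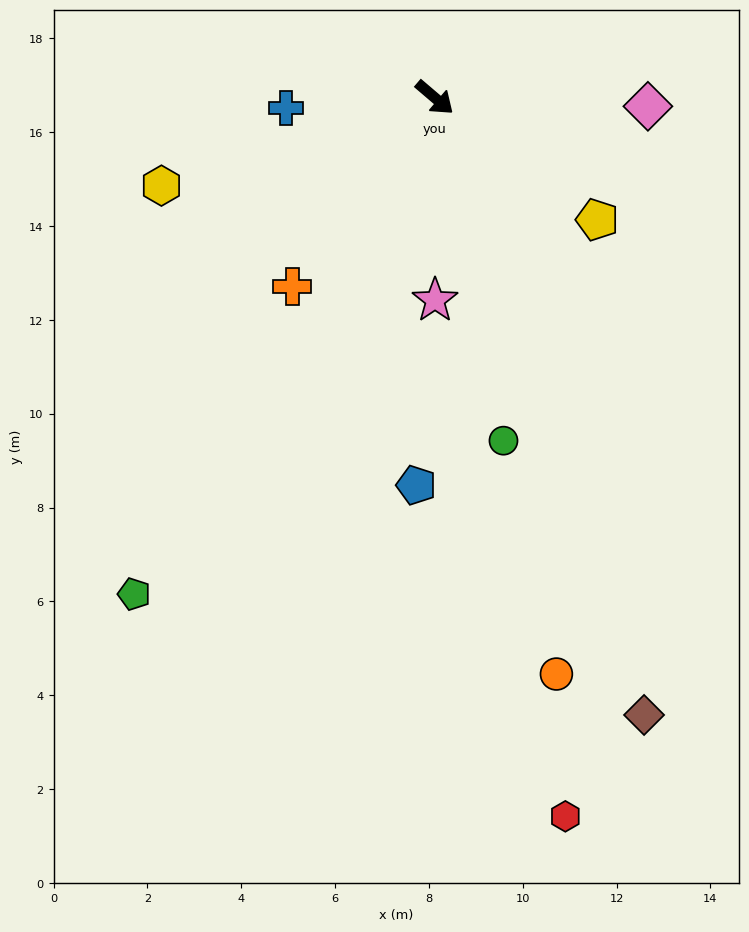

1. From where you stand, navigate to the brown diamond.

turn right 31°, forward 13.9 m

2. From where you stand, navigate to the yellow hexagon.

turn right 122°, forward 6.1 m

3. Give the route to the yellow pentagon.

turn left 4°, forward 4.3 m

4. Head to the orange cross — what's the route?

turn right 87°, forward 5.0 m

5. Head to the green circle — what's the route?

turn right 38°, forward 7.5 m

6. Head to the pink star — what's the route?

turn right 49°, forward 4.3 m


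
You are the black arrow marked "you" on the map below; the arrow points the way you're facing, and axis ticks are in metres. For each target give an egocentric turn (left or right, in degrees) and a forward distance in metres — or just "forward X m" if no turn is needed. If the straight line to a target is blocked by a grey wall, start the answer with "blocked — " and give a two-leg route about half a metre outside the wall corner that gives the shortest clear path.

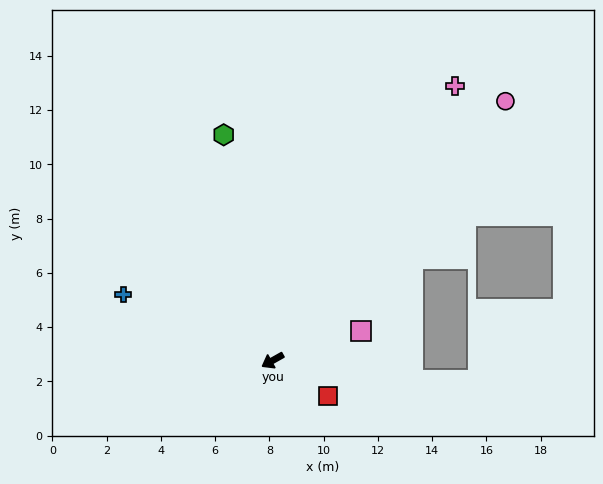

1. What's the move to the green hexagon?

turn right 107°, forward 8.5 m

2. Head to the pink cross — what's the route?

turn right 153°, forward 12.2 m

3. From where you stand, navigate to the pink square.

turn left 169°, forward 3.4 m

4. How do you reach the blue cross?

turn right 53°, forward 6.0 m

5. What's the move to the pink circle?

turn right 161°, forward 12.8 m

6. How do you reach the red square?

turn left 118°, forward 2.4 m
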